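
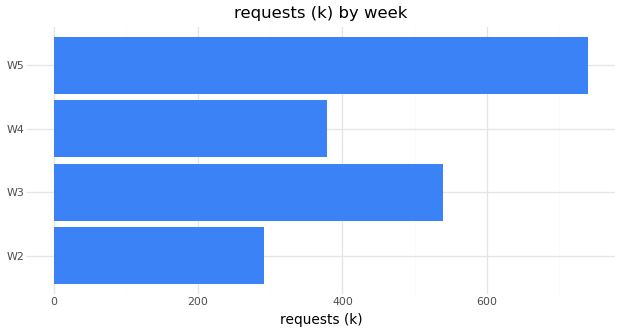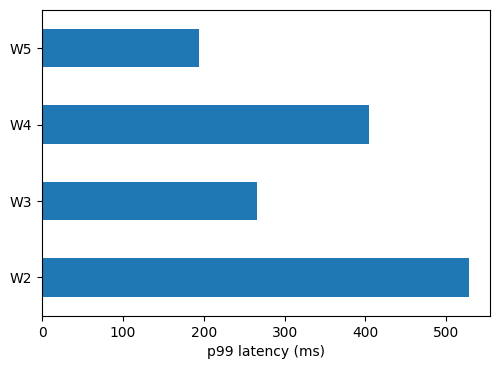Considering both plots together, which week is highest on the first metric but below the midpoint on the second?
Chart 2 median p99 latency (ms) ≈ 350; below-median weeks: W3, W5. Among those, W5 has the highest requests (k) (≈ 700).

W5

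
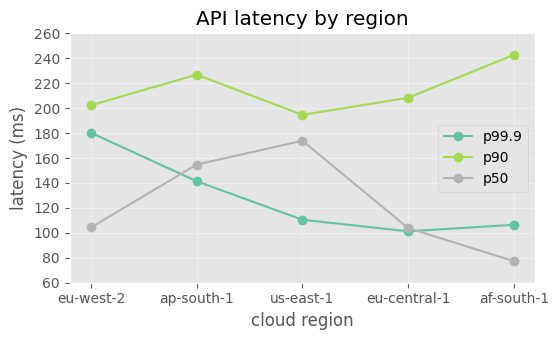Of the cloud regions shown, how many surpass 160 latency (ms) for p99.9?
1

Above 160: eu-west-2.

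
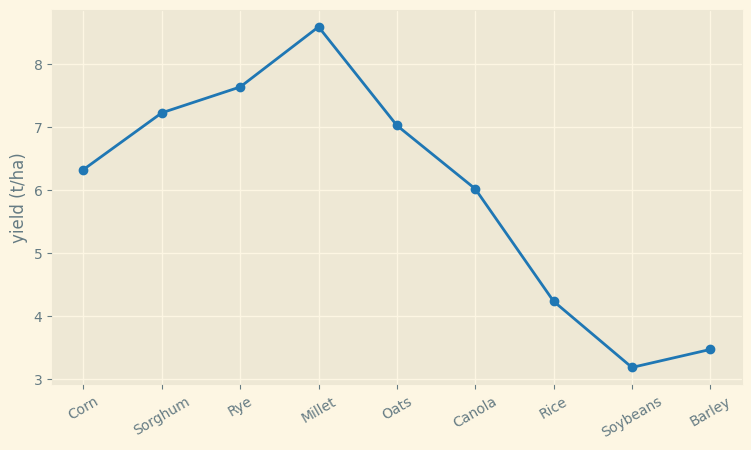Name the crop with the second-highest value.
Top 3: Millet ≈ 8.5, Rye ≈ 7.5, Sorghum ≈ 7.0.

Rye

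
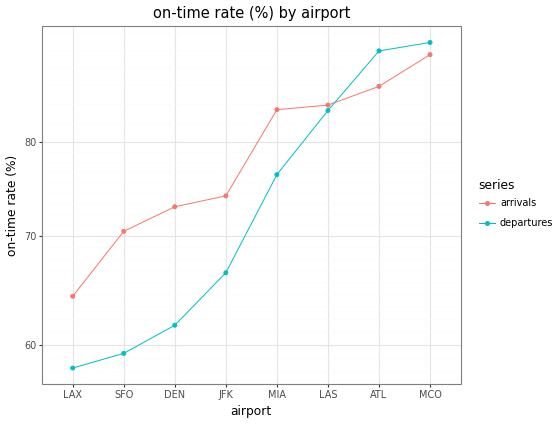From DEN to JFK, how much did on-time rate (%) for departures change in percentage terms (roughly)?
DEN ≈ 60, JFK ≈ 65; (65 − 60) / 60 ≈ +8.3%.

≈ +8.3%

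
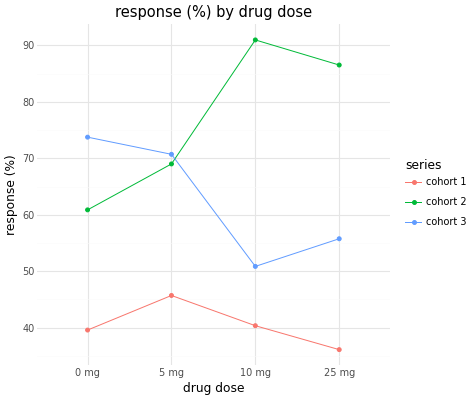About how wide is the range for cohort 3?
Max 0 mg ≈ 75, min 10 mg ≈ 50; range ≈ 25.

≈ 25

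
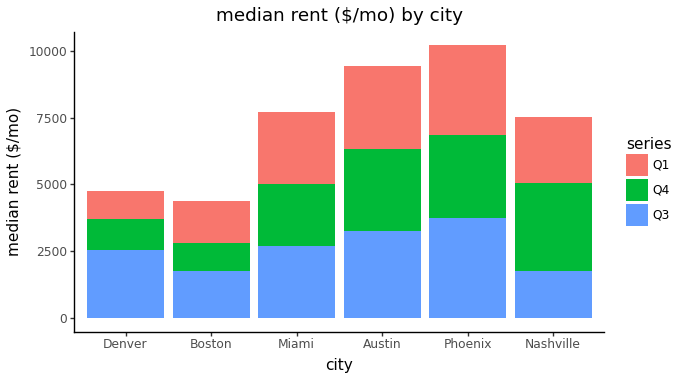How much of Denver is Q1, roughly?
Q1 top ≈ 5000, bottom ≈ 4000; segment ≈ 1000.

≈ 1000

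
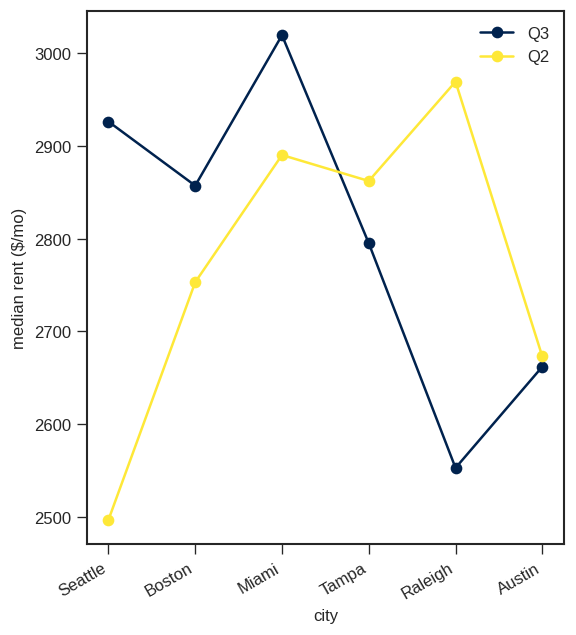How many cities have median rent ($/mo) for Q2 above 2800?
3

Above 2800: Miami, Tampa, Raleigh.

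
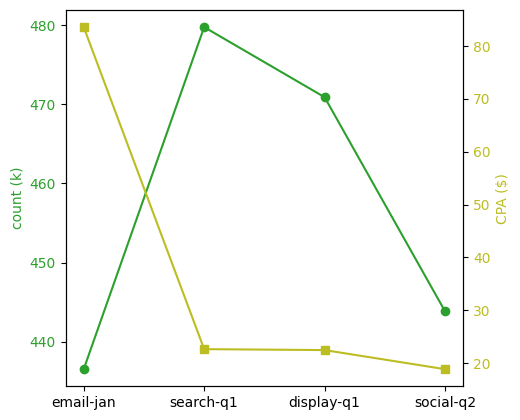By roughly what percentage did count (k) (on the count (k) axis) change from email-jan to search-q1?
email-jan ≈ 435, search-q1 ≈ 480; (480 − 435) / 435 ≈ +10.3%.

≈ +10.3%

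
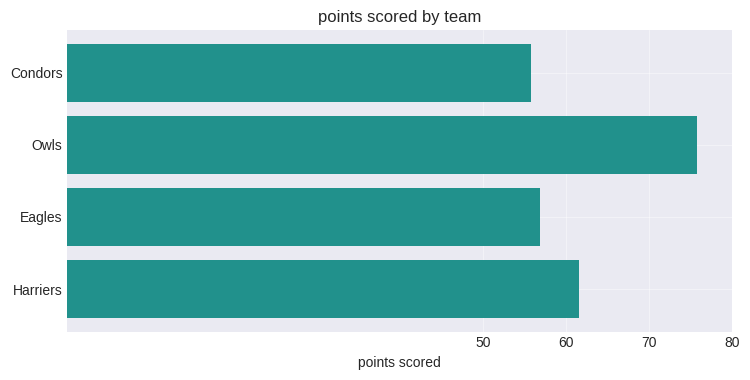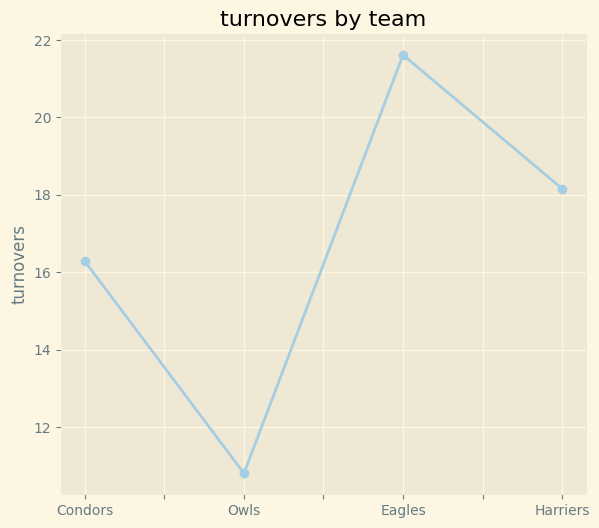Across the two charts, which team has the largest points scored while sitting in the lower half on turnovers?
Chart 2 median turnovers ≈ 18; below-median teams: Condors, Owls. Among those, Owls has the highest points scored (≈ 80).

Owls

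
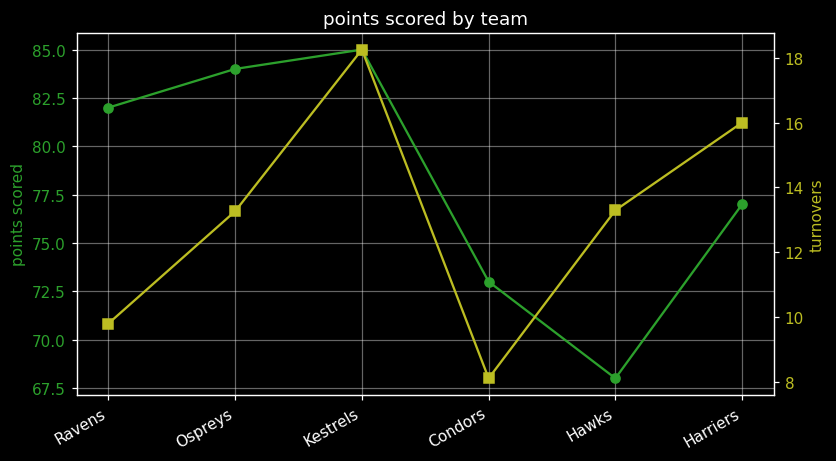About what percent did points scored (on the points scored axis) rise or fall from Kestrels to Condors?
≈ -14.3%

Kestrels ≈ 84, Condors ≈ 72; (72 − 84) / 84 ≈ -14.3%.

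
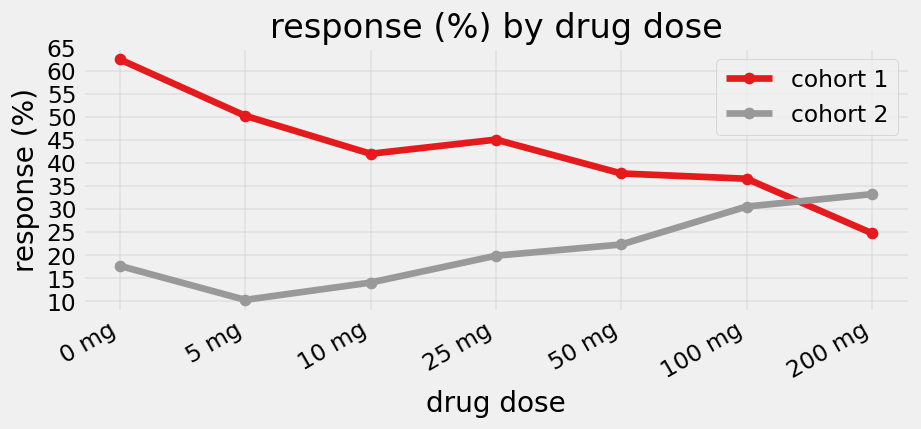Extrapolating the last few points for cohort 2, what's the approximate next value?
≈ 42.5

Last three: 20, 30, 35 → slope ≈ 7.5/step → next ≈ 42.5.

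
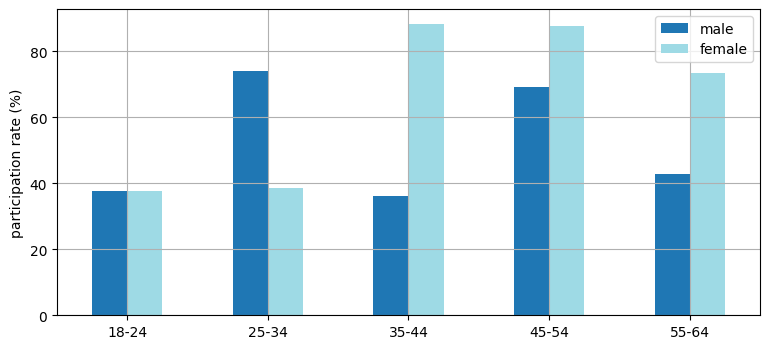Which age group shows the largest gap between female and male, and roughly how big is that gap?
35-44: female ≈ 90, male ≈ 40 → gap ≈ 50. Next-largest (25-34) is only ≈ 30.

35-44, ≈ 50 %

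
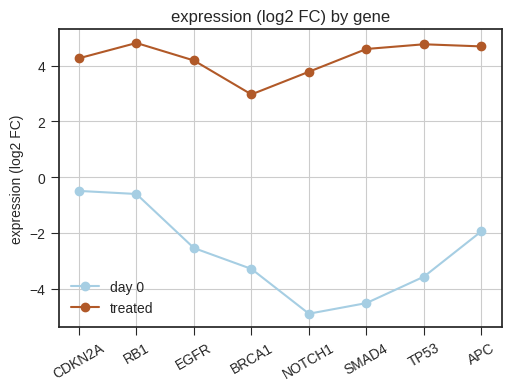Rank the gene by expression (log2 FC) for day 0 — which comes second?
RB1

Top 3 for day 0: CDKN2A ≈ 0, RB1 ≈ -1, APC ≈ -2.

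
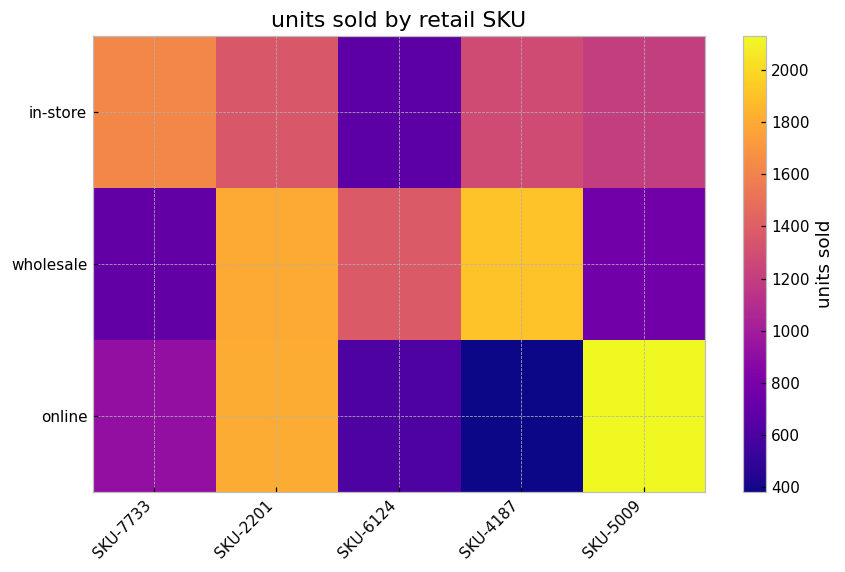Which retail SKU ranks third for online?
SKU-7733

Top 4 for online: SKU-5009 ≈ 2200, SKU-2201 ≈ 1800, SKU-7733 ≈ 1000, SKU-6124 ≈ 600.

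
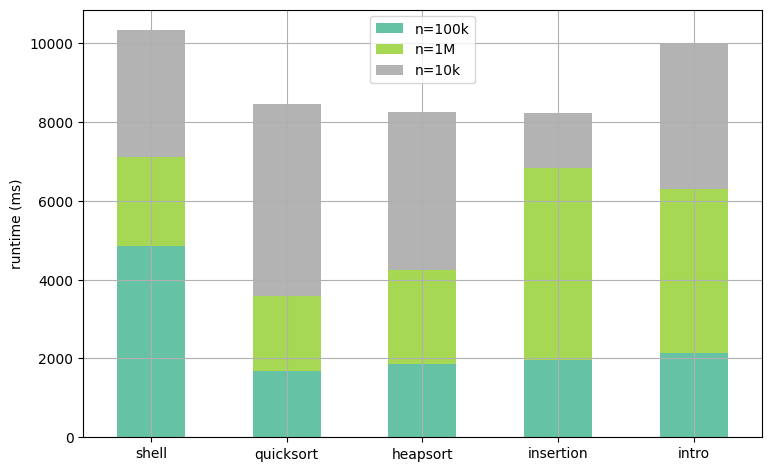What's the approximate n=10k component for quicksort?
≈ 4000

n=10k top ≈ 8000, bottom ≈ 4000; segment ≈ 4000.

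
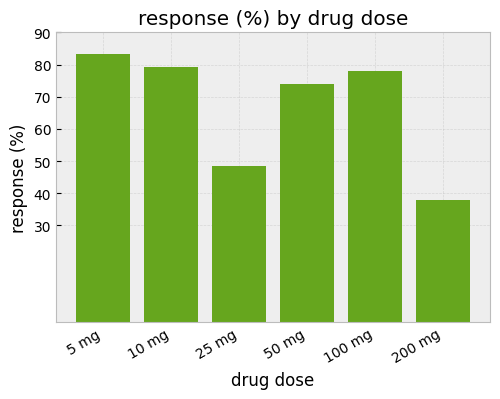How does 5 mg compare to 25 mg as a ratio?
≈ 1.6×

5 mg ≈ 80, 25 mg ≈ 50; 80/50 ≈ 1.6.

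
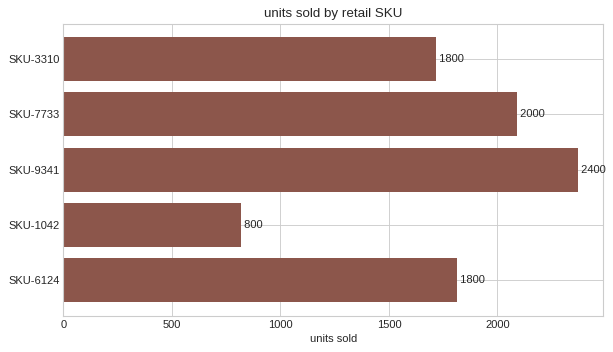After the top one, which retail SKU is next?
Top 3: SKU-9341 ≈ 2400, SKU-7733 ≈ 2000, SKU-6124 ≈ 1800.

SKU-7733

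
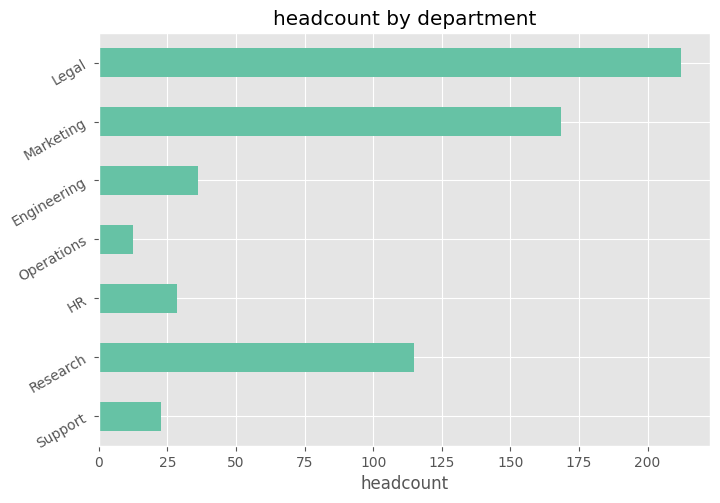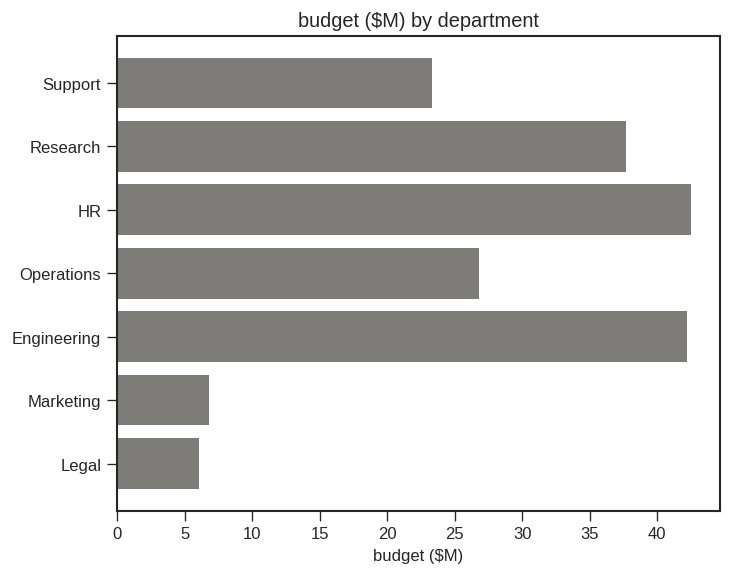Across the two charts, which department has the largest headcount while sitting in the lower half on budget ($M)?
Chart 2 median budget ($M) ≈ 25; below-median departments: Support, Marketing, Legal. Among those, Legal has the highest headcount (≈ 220).

Legal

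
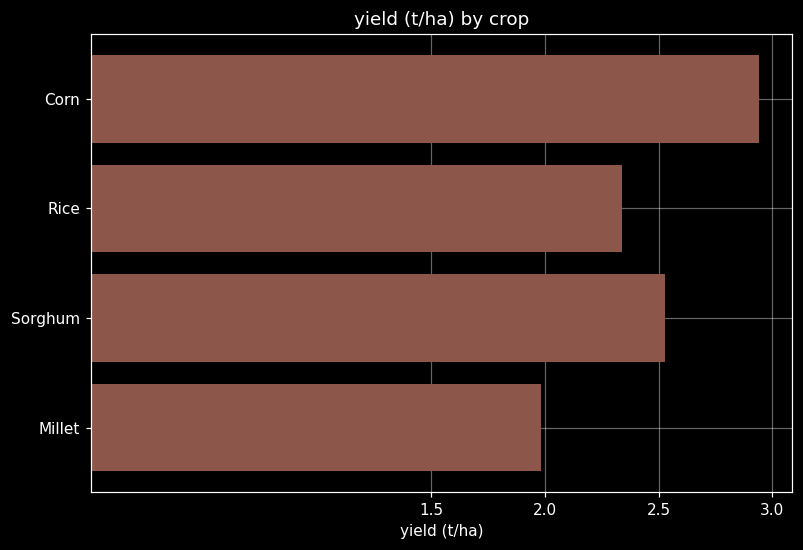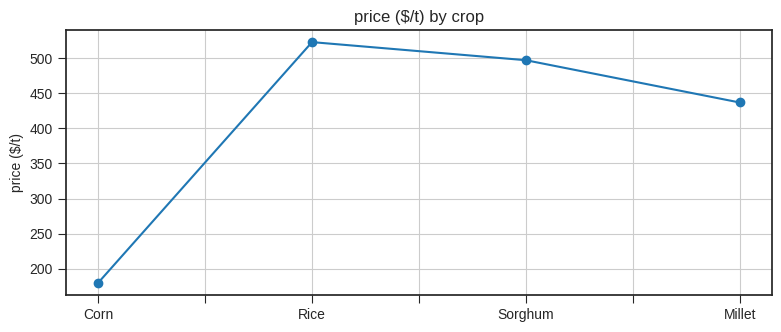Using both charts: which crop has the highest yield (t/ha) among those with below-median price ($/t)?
Corn

Chart 2 median price ($/t) ≈ 450; below-median crops: Corn, Millet. Among those, Corn has the highest yield (t/ha) (≈ 3).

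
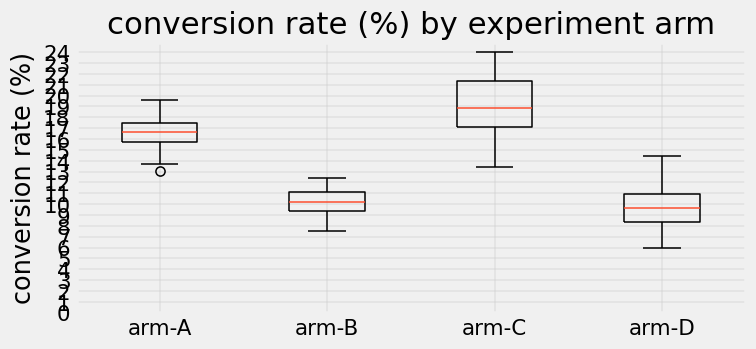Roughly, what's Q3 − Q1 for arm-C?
≈ 4

Q3 ≈ 21, Q1 ≈ 17; IQR ≈ 4.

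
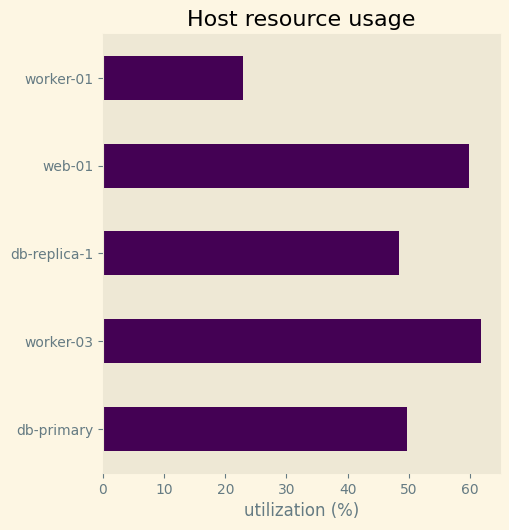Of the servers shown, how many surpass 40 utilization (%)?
4

Above 40: db-primary, worker-03, db-replica-1, web-01.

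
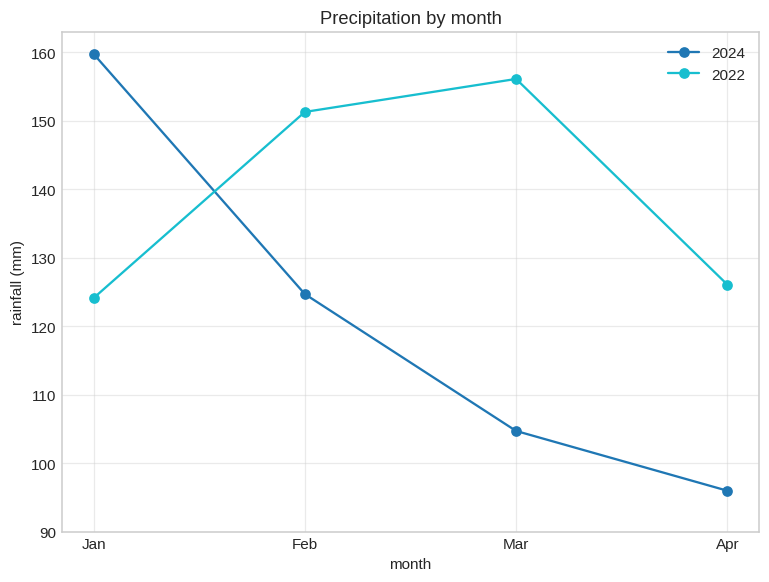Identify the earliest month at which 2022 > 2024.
Feb

Jan: 2022 ≈ 120 vs 2024 ≈ 160 (not yet); Feb: 2022 ≈ 150 vs 2024 ≈ 120 (first crossover).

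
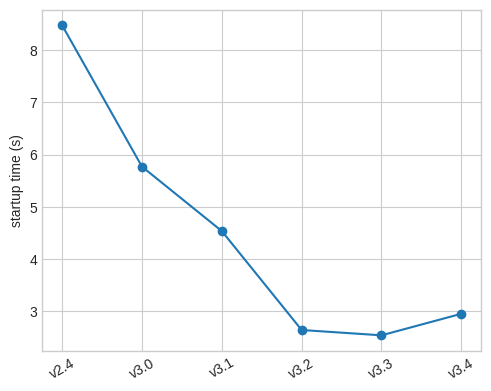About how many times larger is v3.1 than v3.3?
v3.1 ≈ 4.5, v3.3 ≈ 2.5; 4.5/2.5 ≈ 1.8.

≈ 1.8×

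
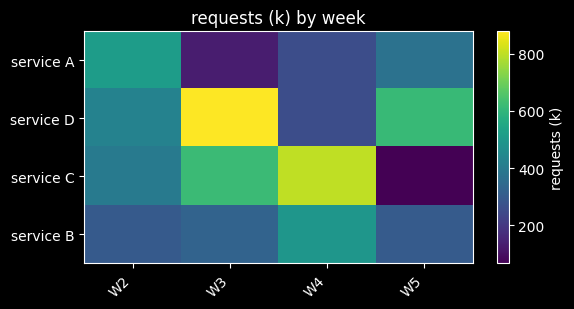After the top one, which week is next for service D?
Top 3 for service D: W3 ≈ 900, W5 ≈ 600, W2 ≈ 400.

W5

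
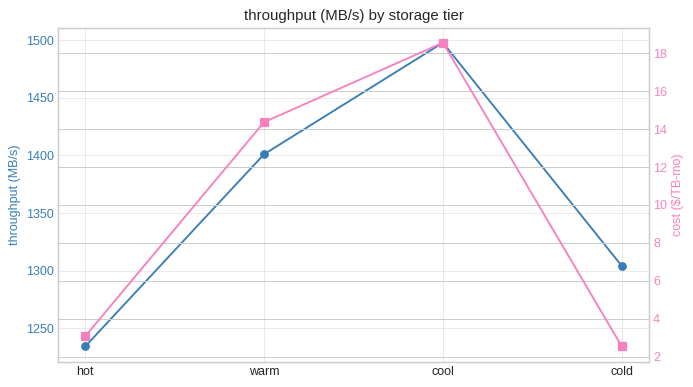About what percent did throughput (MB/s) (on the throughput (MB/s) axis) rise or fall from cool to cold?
≈ -13.3%

cool ≈ 1500, cold ≈ 1300; (1300 − 1500) / 1500 ≈ -13.3%.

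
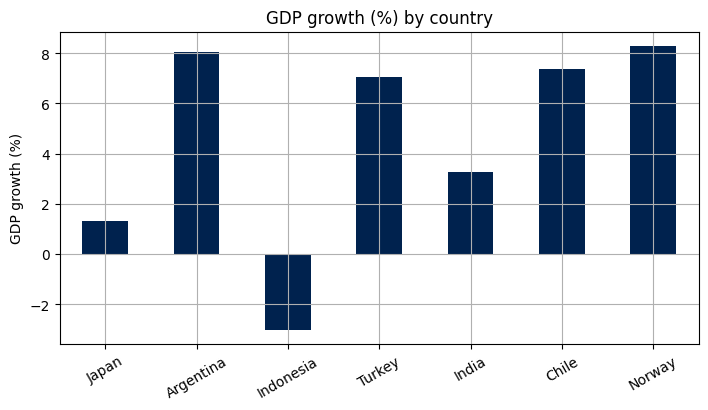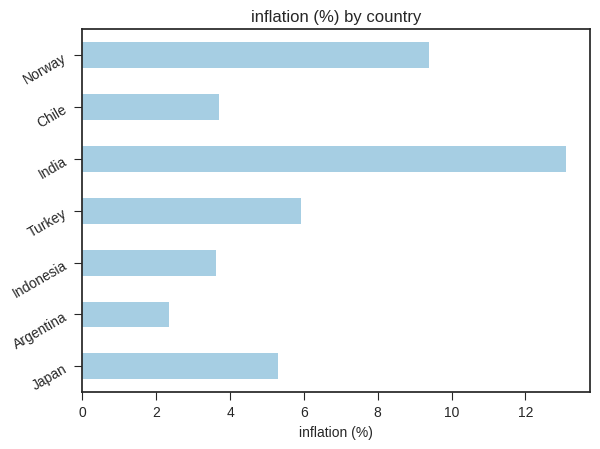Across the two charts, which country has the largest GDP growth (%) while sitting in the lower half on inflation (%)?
Argentina

Chart 2 median inflation (%) ≈ 6; below-median countries: Argentina, Indonesia, Chile. Among those, Argentina has the highest GDP growth (%) (≈ 8).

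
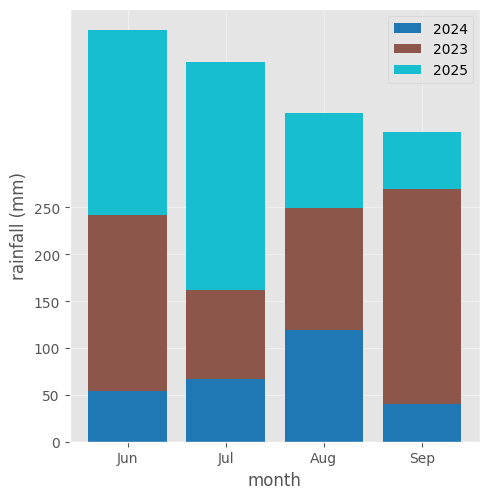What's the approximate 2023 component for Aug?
≈ 150

2023 top ≈ 250, bottom ≈ 100; segment ≈ 150.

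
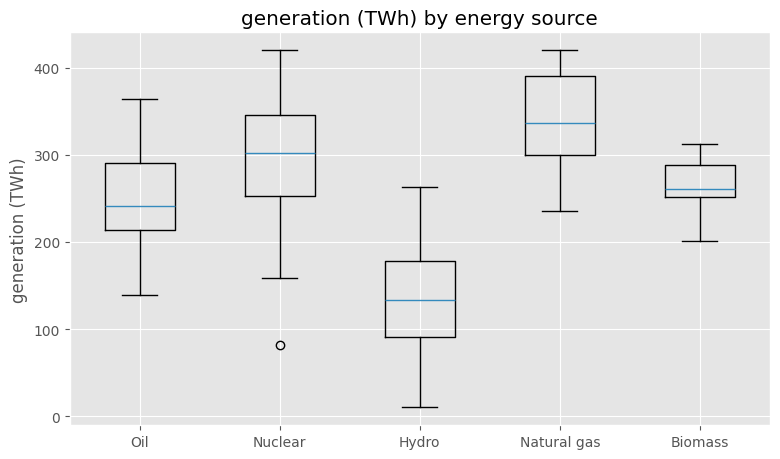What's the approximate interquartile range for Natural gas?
Q3 ≈ 400, Q1 ≈ 300; IQR ≈ 100.

≈ 100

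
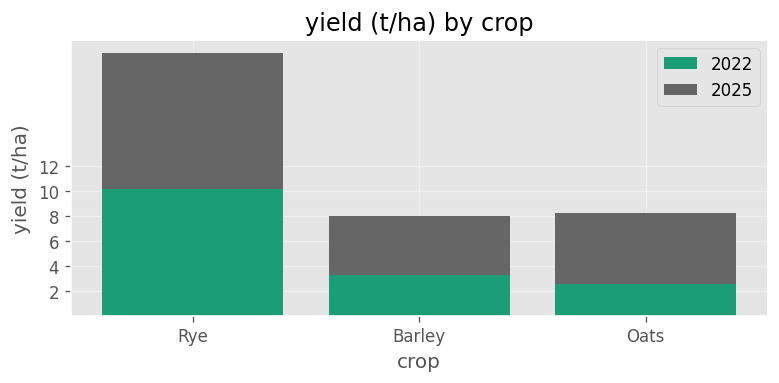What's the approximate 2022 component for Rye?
≈ 10

2022 top ≈ 10, bottom ≈ 0; segment ≈ 10.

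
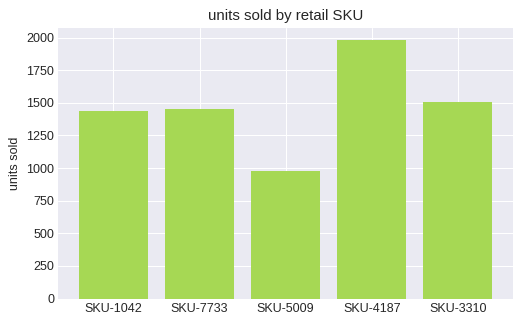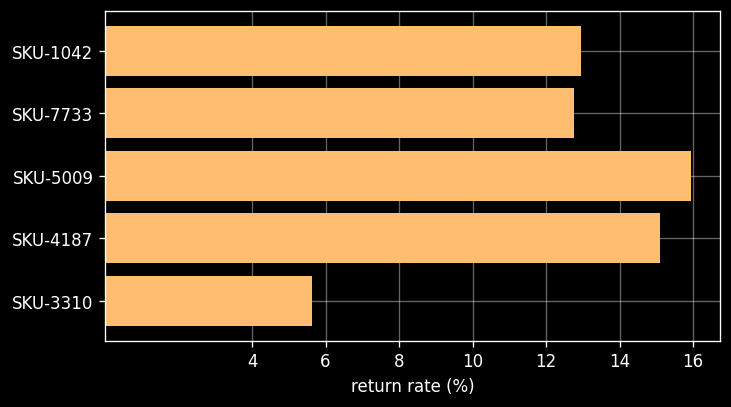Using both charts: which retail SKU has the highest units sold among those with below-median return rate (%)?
SKU-3310

Chart 2 median return rate (%) ≈ 12; below-median retail SKUs: SKU-7733, SKU-3310. Among those, SKU-3310 has the highest units sold (≈ 1600).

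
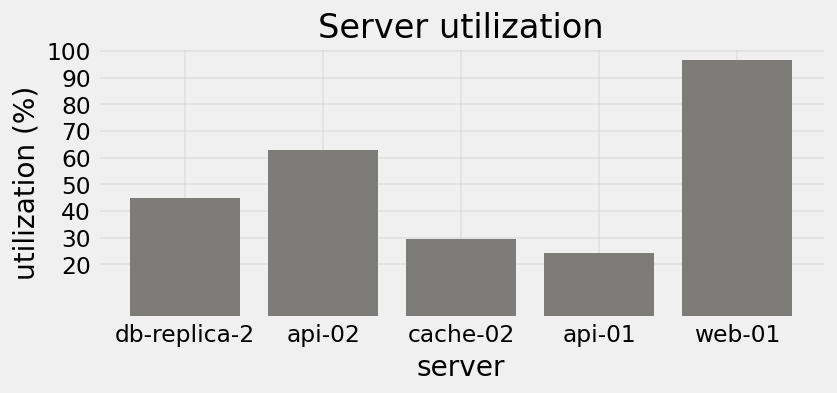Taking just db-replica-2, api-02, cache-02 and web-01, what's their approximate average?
≈ 58

(40 + 60 + 30 + 100) / 4 ≈ 58.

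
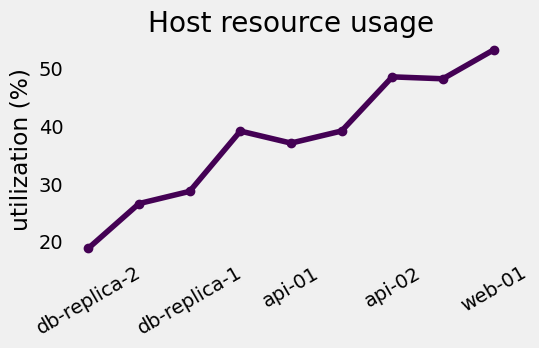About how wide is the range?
≈ 35

Max web-01 ≈ 55, min db-replica-2 ≈ 20; range ≈ 35.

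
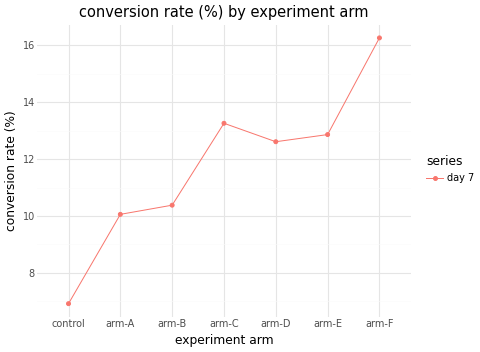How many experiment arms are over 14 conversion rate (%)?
1

Above 14: arm-F.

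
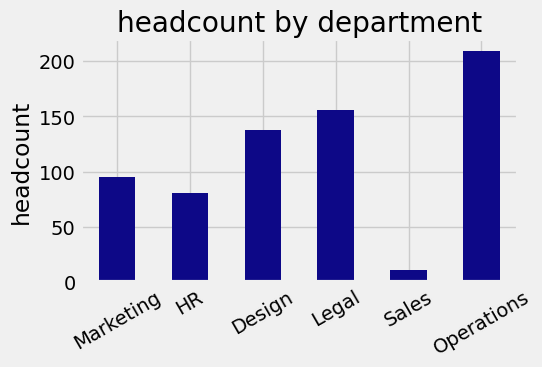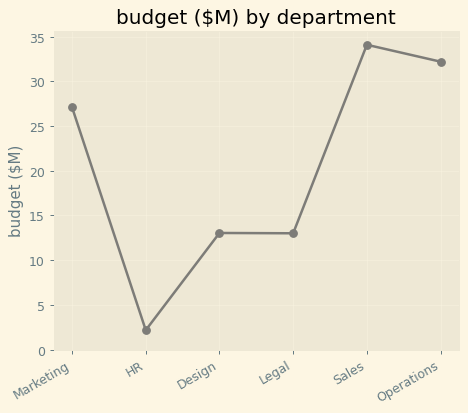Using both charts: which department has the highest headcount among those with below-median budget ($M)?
Legal

Chart 2 median budget ($M) ≈ 20; below-median departments: HR, Design, Legal. Among those, Legal has the highest headcount (≈ 160).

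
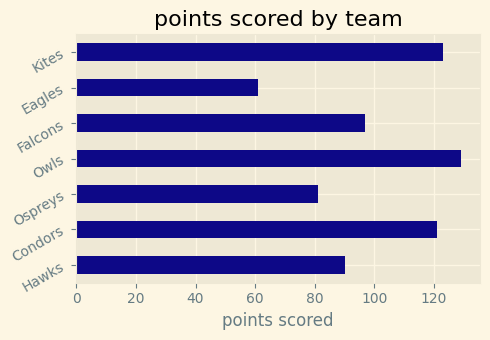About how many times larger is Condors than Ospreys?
Condors ≈ 120, Ospreys ≈ 80; 120/80 ≈ 1.5.

≈ 1.5×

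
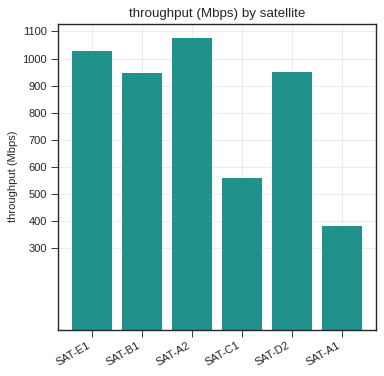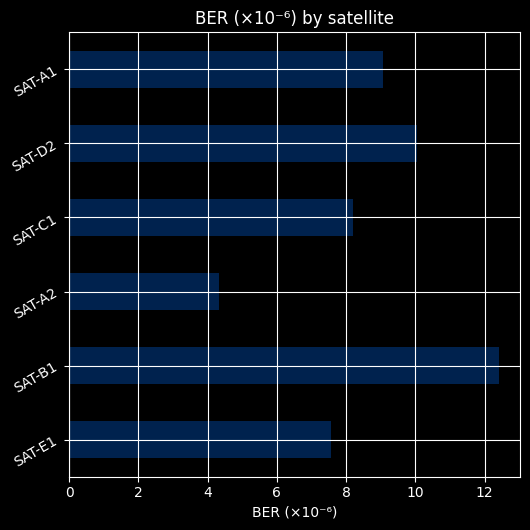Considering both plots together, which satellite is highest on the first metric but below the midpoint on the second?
Chart 2 median BER (×10⁻⁶) ≈ 8; below-median satellites: SAT-E1, SAT-A2, SAT-C1. Among those, SAT-A2 has the highest throughput (Mbps) (≈ 1100).

SAT-A2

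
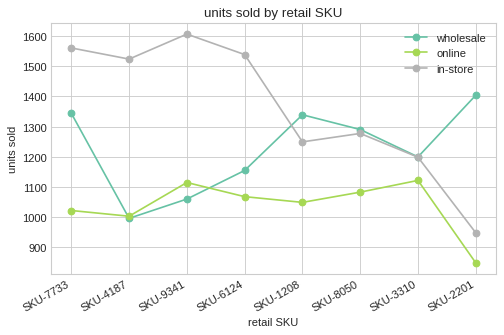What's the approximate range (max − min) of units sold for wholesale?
Max SKU-2201 ≈ 1400, min SKU-4187 ≈ 1000; range ≈ 400.

≈ 400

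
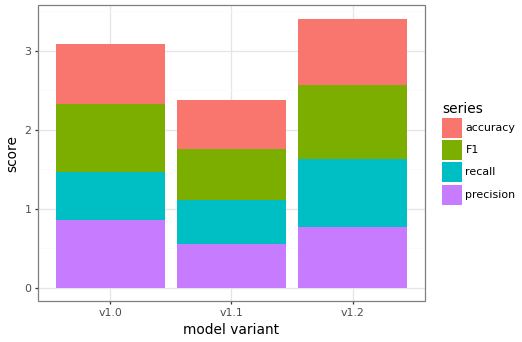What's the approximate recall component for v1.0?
≈ 0.5

recall top ≈ 1.5, bottom ≈ 1.0; segment ≈ 0.5.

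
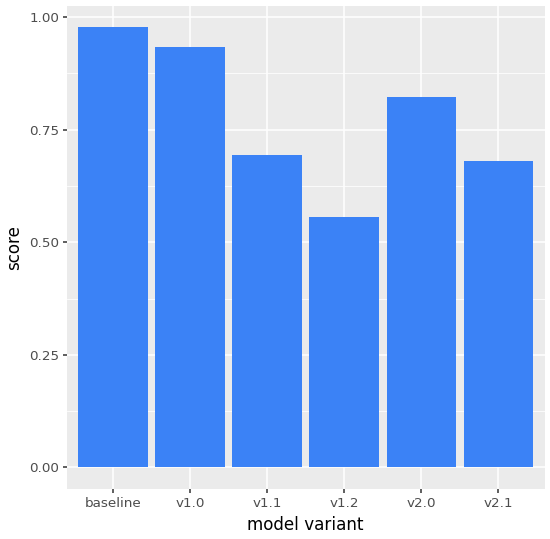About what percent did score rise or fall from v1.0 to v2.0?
≈ -11.1%

v1.0 ≈ 0.9, v2.0 ≈ 0.8; (0.8 − 0.9) / 0.9 ≈ -11.1%.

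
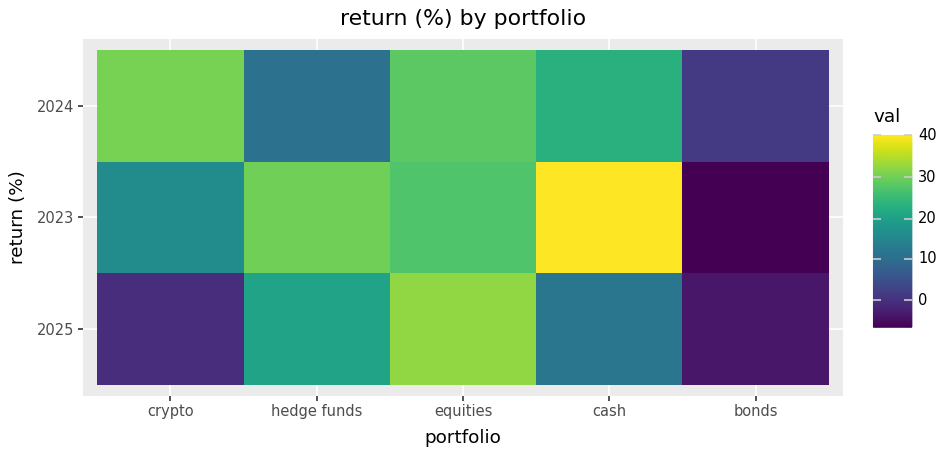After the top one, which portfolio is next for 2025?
Top 3 for 2025: equities ≈ 30, hedge funds ≈ 20, cash ≈ 10.

hedge funds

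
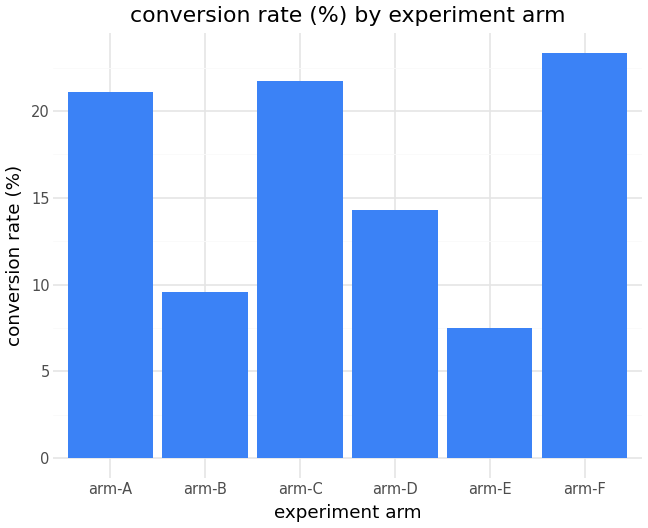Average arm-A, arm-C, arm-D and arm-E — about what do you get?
(22 + 22 + 14 + 8) / 4 ≈ 16.

≈ 16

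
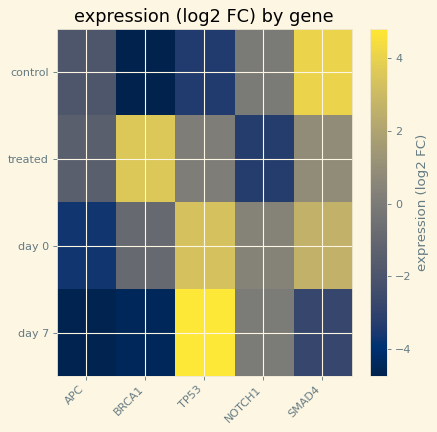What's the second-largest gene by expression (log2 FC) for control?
Top 3 for control: SMAD4 ≈ 4, NOTCH1 ≈ 0, APC ≈ -2.

NOTCH1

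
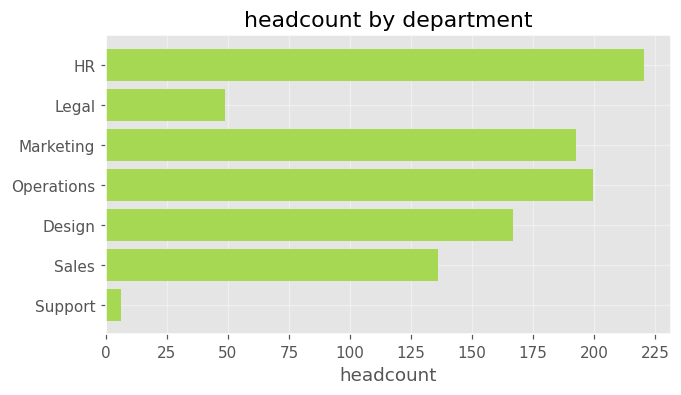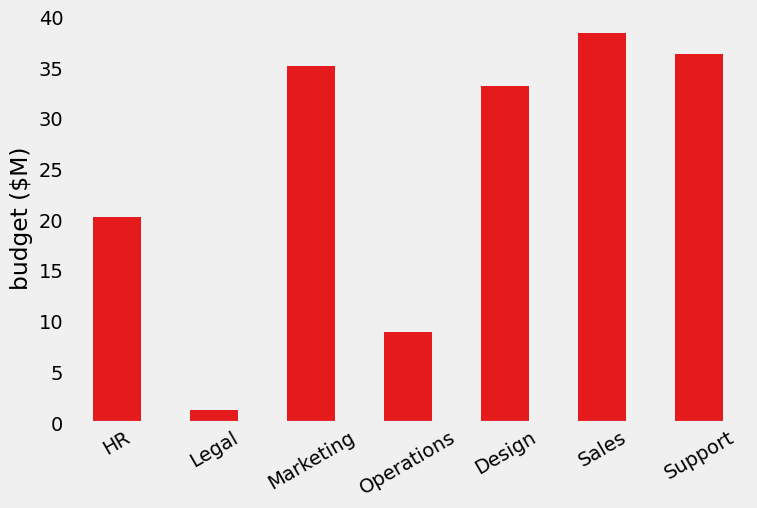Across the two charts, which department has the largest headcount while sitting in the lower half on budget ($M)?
HR

Chart 2 median budget ($M) ≈ 35; below-median departments: HR, Legal, Operations. Among those, HR has the highest headcount (≈ 225).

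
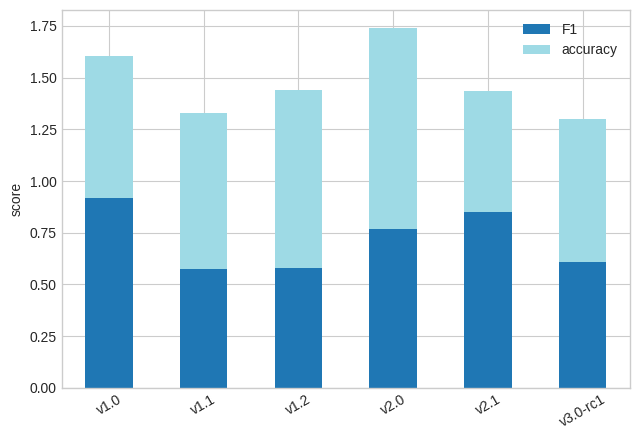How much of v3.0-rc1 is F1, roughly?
≈ 0.6

F1 top ≈ 0.6, bottom ≈ 0.0; segment ≈ 0.6.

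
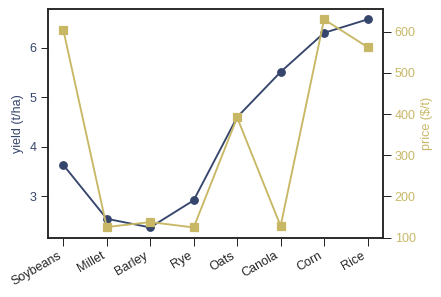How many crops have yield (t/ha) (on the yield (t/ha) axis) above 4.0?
Above 4.0: Oats, Canola, Corn, Rice.

4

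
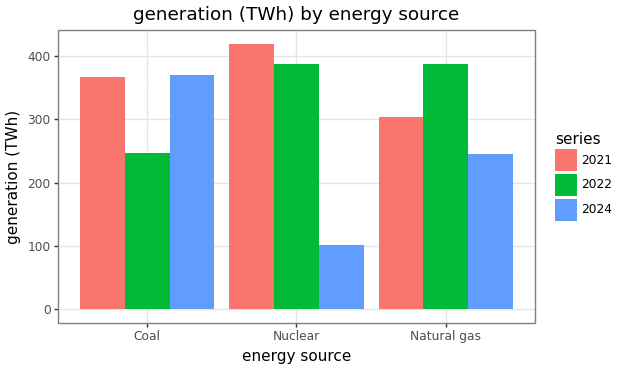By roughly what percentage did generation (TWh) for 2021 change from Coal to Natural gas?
≈ -14.3%

Coal ≈ 350, Natural gas ≈ 300; (300 − 350) / 350 ≈ -14.3%.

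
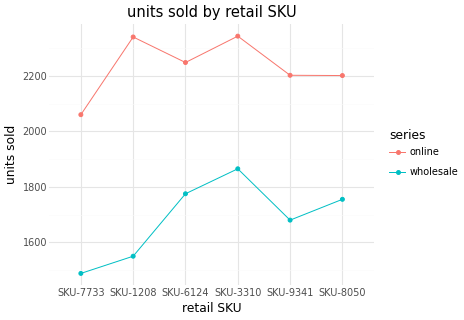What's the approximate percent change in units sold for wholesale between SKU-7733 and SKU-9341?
≈ +13.3%

SKU-7733 ≈ 1500, SKU-9341 ≈ 1700; (1700 − 1500) / 1500 ≈ +13.3%.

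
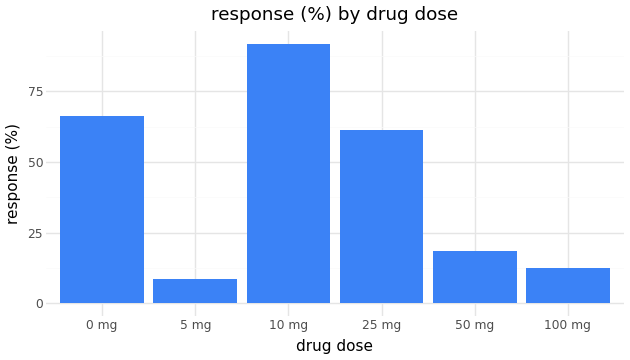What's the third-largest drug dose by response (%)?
25 mg

Top 4: 10 mg ≈ 90, 0 mg ≈ 70, 25 mg ≈ 60, 50 mg ≈ 20.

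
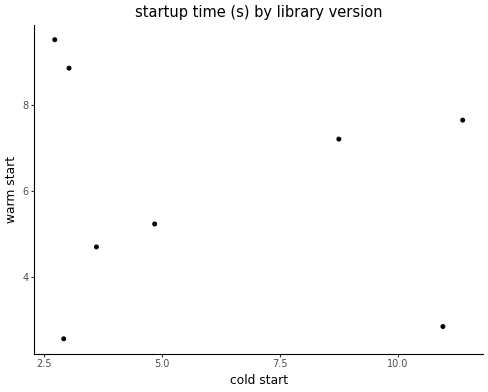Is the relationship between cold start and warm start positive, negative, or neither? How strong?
Points are roughly uncorrelated; weak (|r| ≈ 0.1).

no clear correlation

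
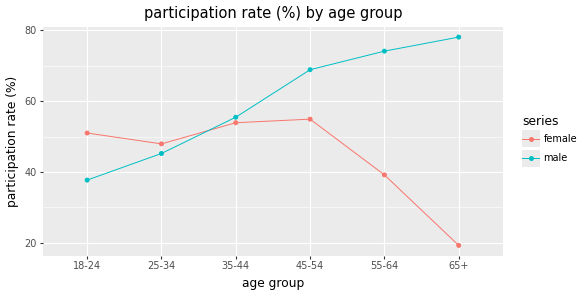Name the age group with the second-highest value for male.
55-64

Top 3 for male: 65+ ≈ 80, 55-64 ≈ 75, 45-54 ≈ 70.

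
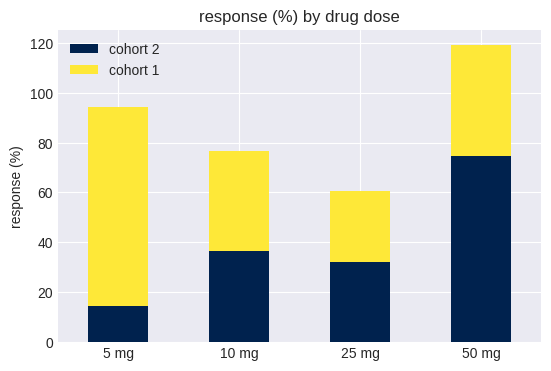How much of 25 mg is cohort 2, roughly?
≈ 30

cohort 2 top ≈ 30, bottom ≈ 0; segment ≈ 30.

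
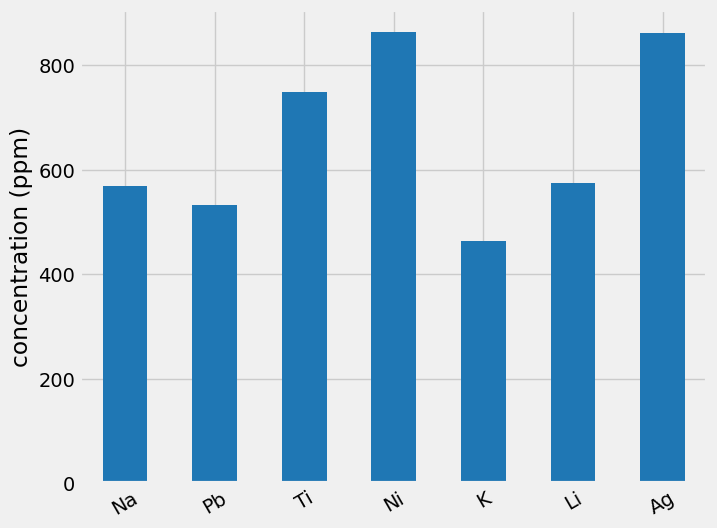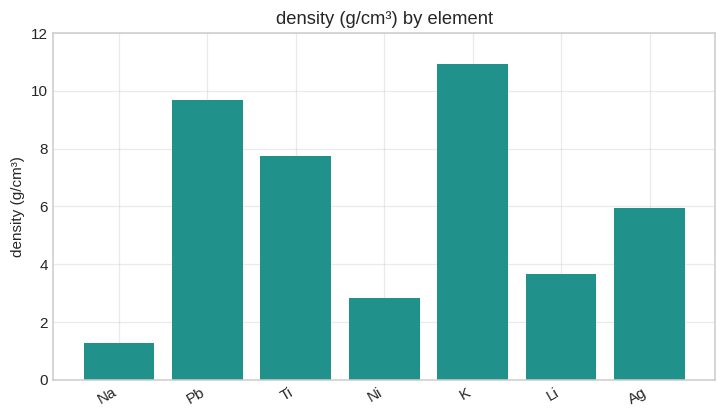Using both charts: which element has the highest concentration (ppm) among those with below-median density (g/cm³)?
Chart 2 median density (g/cm³) ≈ 6; below-median elements: Na, Ni, Li. Among those, Ni has the highest concentration (ppm) (≈ 900).

Ni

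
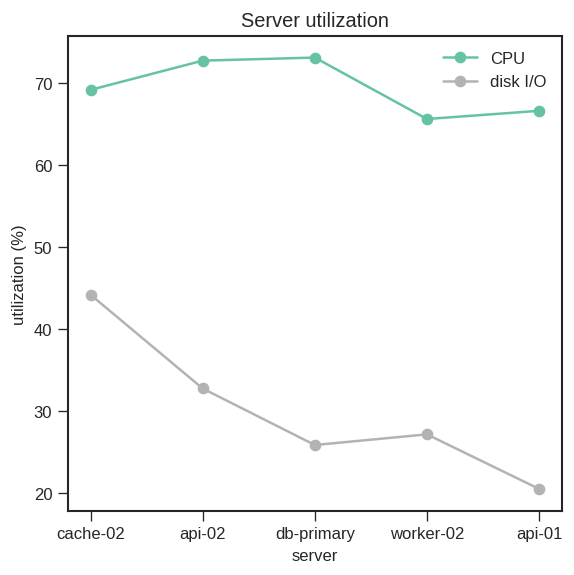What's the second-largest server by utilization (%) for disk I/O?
Top 3 for disk I/O: cache-02 ≈ 45, api-02 ≈ 35, worker-02 ≈ 25.

api-02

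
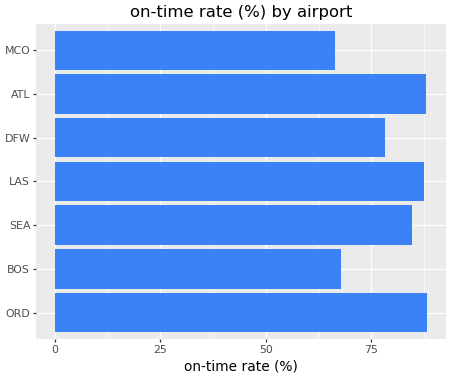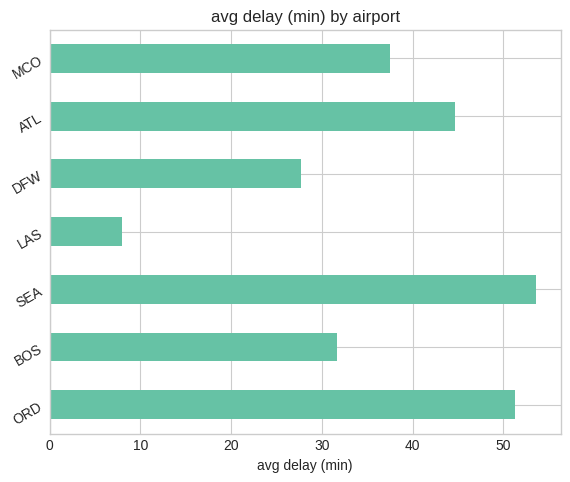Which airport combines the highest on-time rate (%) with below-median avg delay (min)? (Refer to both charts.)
LAS

Chart 2 median avg delay (min) ≈ 40; below-median airports: BOS, LAS, DFW. Among those, LAS has the highest on-time rate (%) (≈ 90).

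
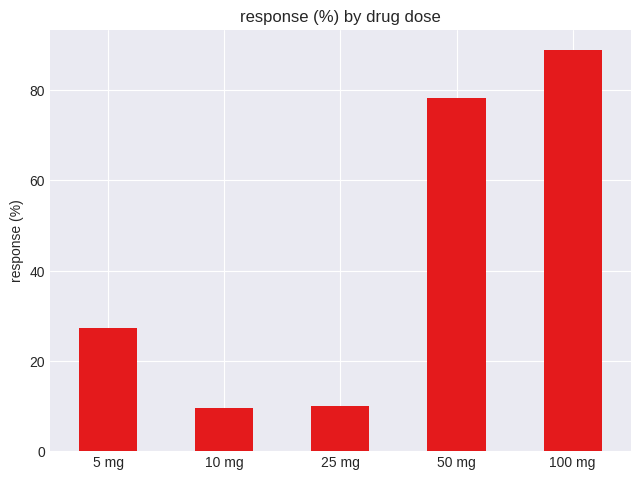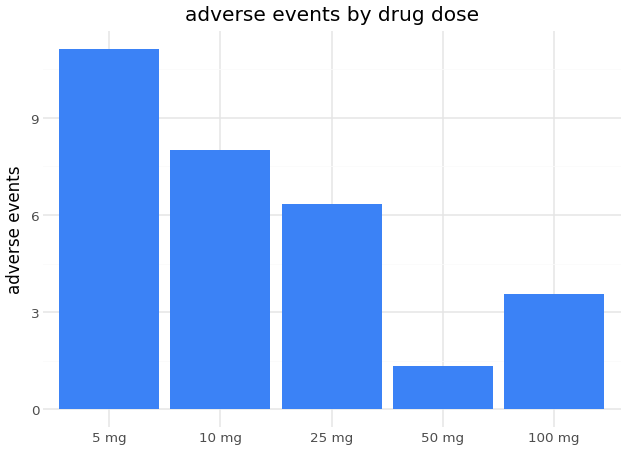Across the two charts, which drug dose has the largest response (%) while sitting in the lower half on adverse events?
Chart 2 median adverse events ≈ 6; below-median drug doses: 50 mg, 100 mg. Among those, 100 mg has the highest response (%) (≈ 90).

100 mg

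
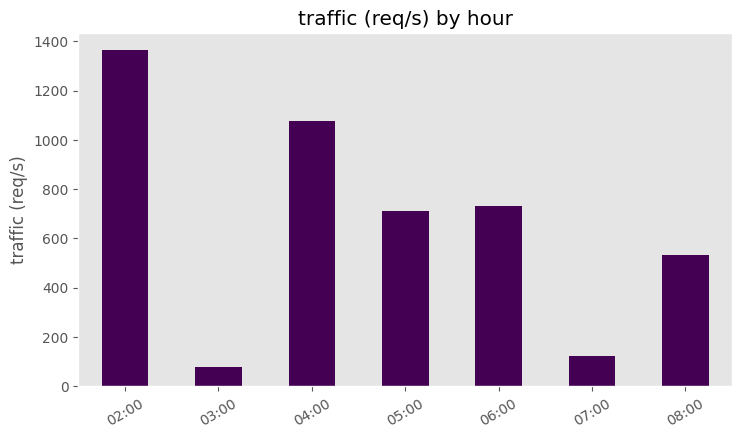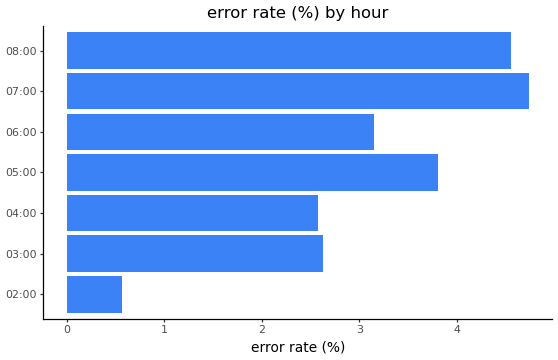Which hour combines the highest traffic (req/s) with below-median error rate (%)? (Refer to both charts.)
02:00

Chart 2 median error rate (%) ≈ 3; below-median hours: 02:00, 03:00, 04:00. Among those, 02:00 has the highest traffic (req/s) (≈ 1400).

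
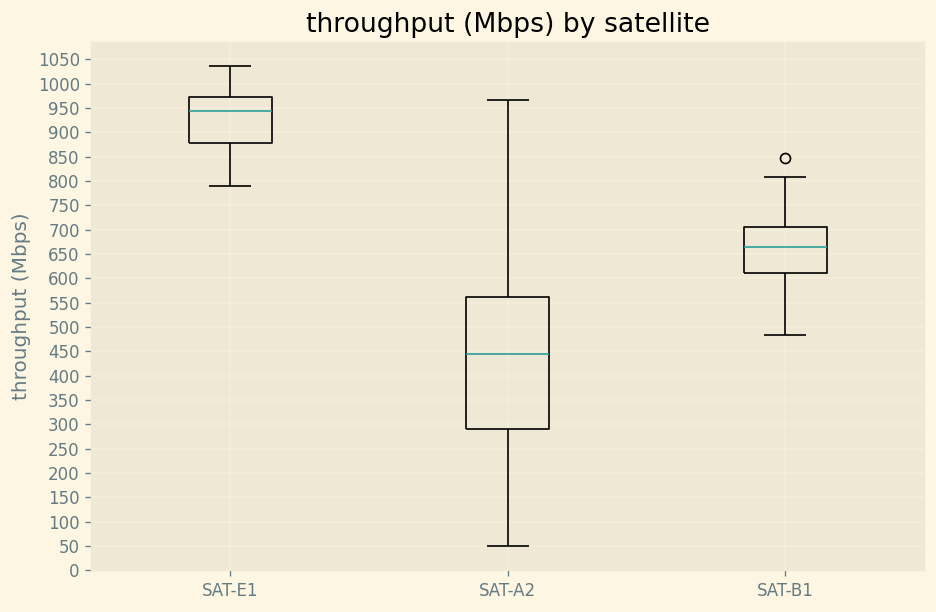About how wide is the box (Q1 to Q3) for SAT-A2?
≈ 250

Q3 ≈ 550, Q1 ≈ 300; IQR ≈ 250.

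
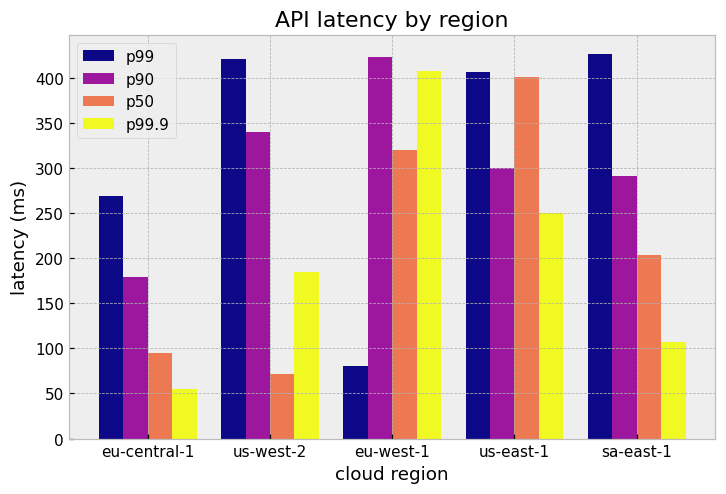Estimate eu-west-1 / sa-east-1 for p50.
≈ 1.5×

eu-west-1 ≈ 300, sa-east-1 ≈ 200; 300/200 ≈ 1.5.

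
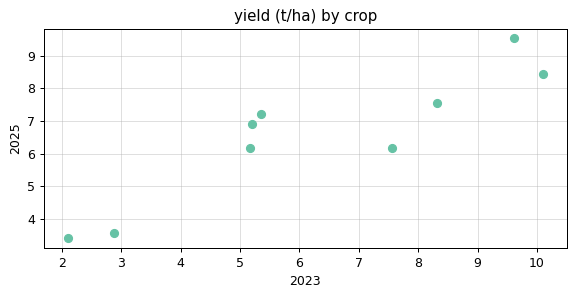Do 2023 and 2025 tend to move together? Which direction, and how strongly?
positive, strong

Points are positively correlated; strong (|r| ≈ 0.9).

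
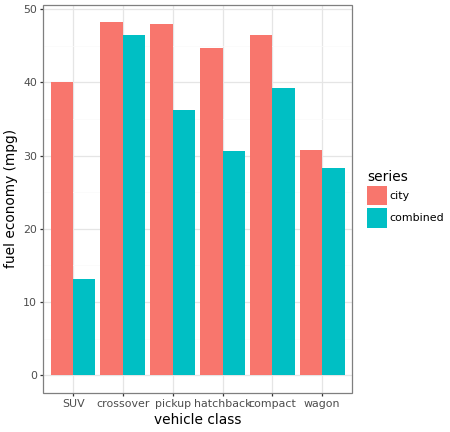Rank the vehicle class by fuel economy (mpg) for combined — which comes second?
Top 3 for combined: crossover ≈ 45, compact ≈ 40, pickup ≈ 35.

compact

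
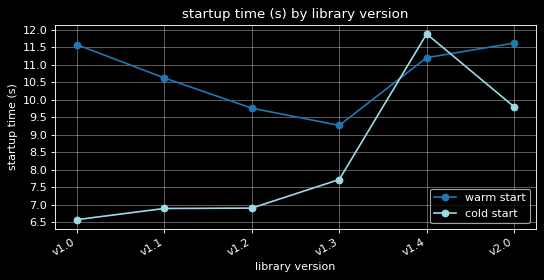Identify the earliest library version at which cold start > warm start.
v1.4

v1.3: cold start ≈ 7.5 vs warm start ≈ 9.5 (not yet); v1.4: cold start ≈ 12.0 vs warm start ≈ 11.0 (first crossover).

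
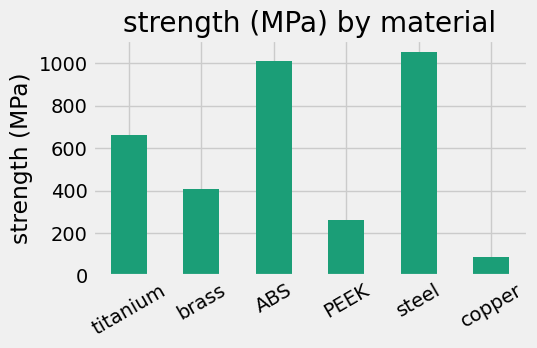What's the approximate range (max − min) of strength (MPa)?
Max steel ≈ 1100, min copper ≈ 100; range ≈ 1000.

≈ 1000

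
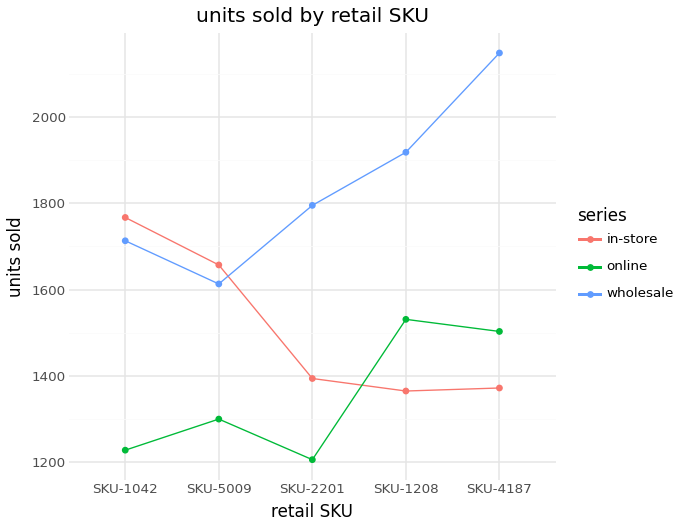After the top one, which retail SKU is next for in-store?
SKU-5009

Top 3 for in-store: SKU-1042 ≈ 1800, SKU-5009 ≈ 1700, SKU-2201 ≈ 1400.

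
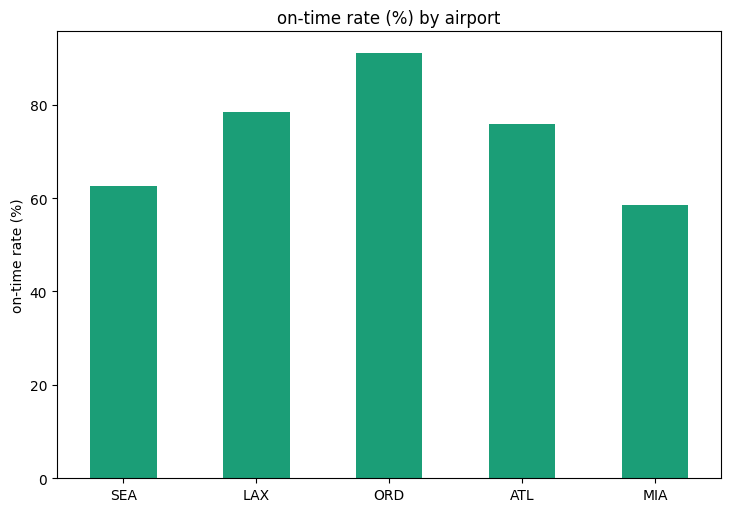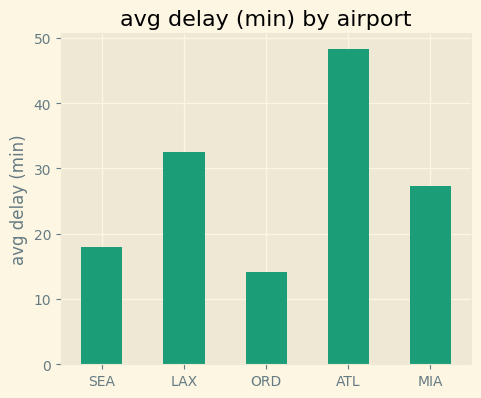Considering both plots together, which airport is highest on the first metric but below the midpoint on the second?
ORD

Chart 2 median avg delay (min) ≈ 25; below-median airports: SEA, ORD. Among those, ORD has the highest on-time rate (%) (≈ 90).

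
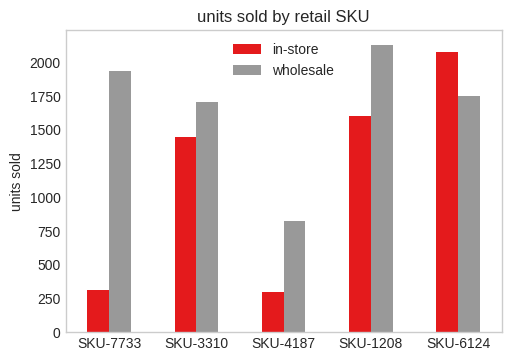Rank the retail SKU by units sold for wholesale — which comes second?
Top 3 for wholesale: SKU-1208 ≈ 2200, SKU-7733 ≈ 2000, SKU-6124 ≈ 1800.

SKU-7733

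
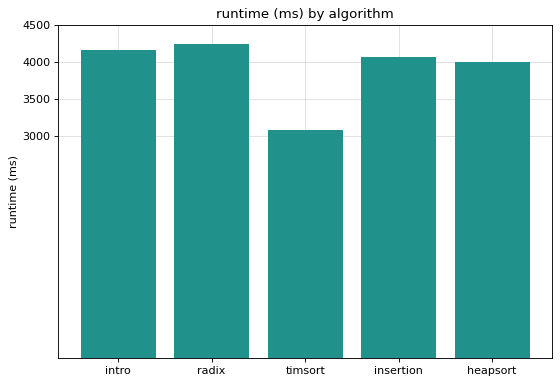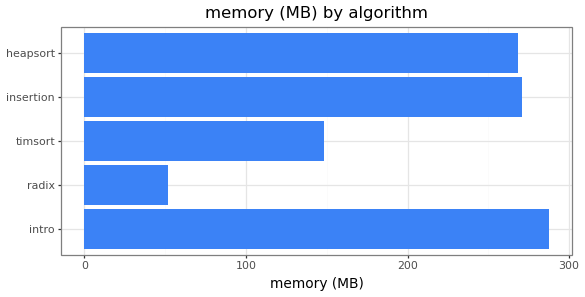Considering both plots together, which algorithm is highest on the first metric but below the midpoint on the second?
Chart 2 median memory (MB) ≈ 250; below-median algorithms: radix, timsort. Among those, radix has the highest runtime (ms) (≈ 4000).

radix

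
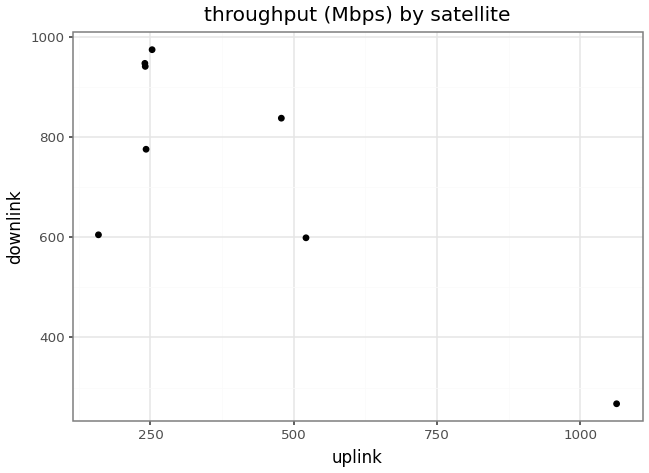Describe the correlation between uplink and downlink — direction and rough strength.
Points are negatively correlated; strong (|r| ≈ 0.8).

negative, strong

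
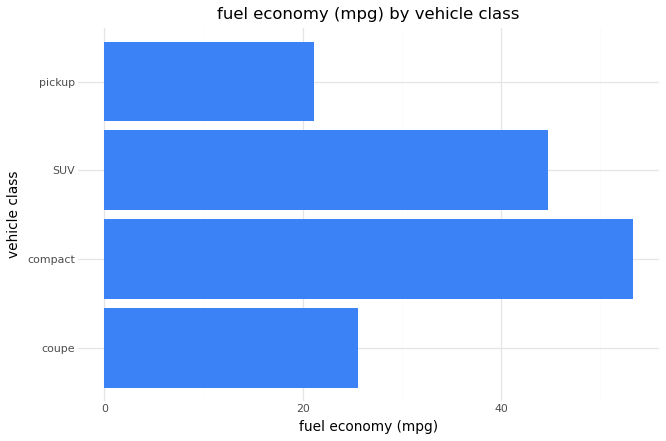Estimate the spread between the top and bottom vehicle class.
≈ 35

Max compact ≈ 55, min pickup ≈ 20; range ≈ 35.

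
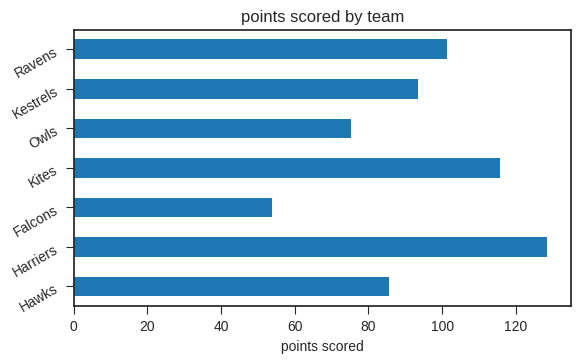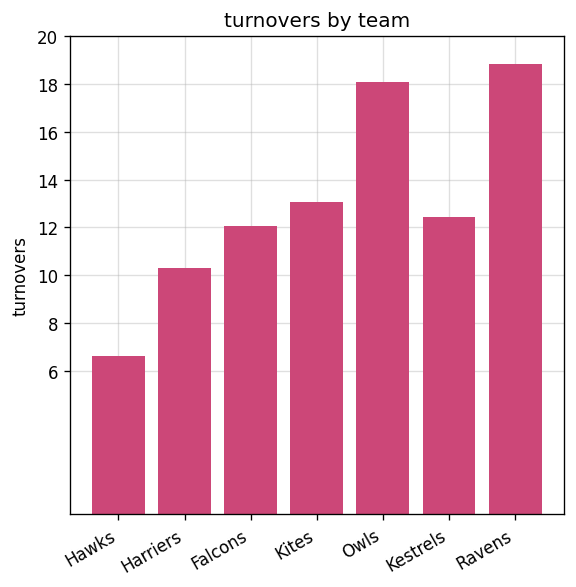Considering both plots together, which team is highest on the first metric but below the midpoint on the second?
Harriers

Chart 2 median turnovers ≈ 12; below-median teams: Hawks, Harriers, Falcons. Among those, Harriers has the highest points scored (≈ 120).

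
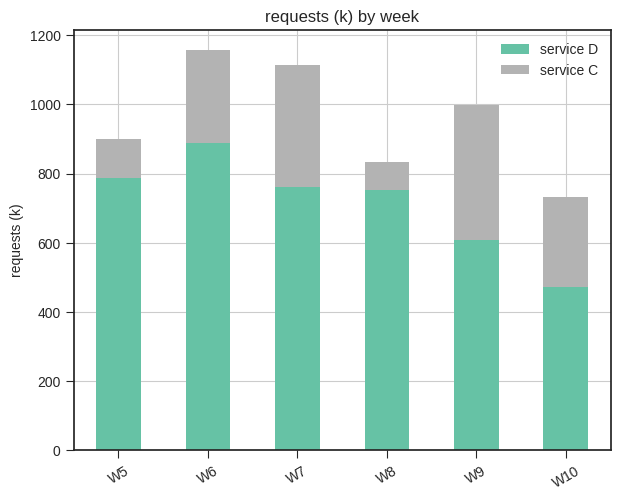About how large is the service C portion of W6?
service C top ≈ 1200, bottom ≈ 900; segment ≈ 300.

≈ 300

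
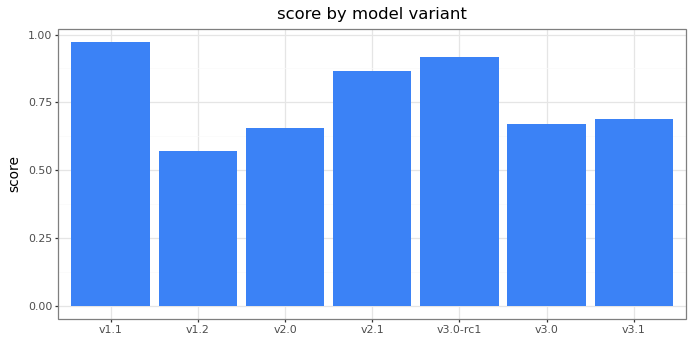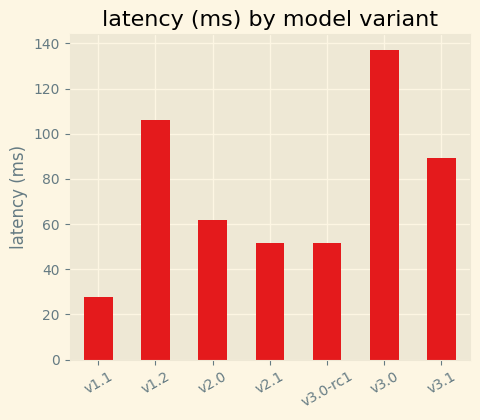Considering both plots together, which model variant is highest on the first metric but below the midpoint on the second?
v1.1

Chart 2 median latency (ms) ≈ 60; below-median model variants: v1.1, v2.1, v3.0-rc1. Among those, v1.1 has the highest score (≈ 1).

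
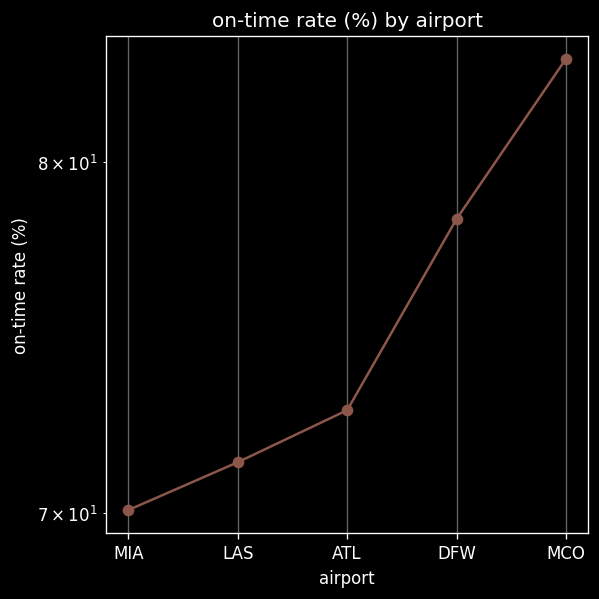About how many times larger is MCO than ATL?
MCO ≈ 84, ATL ≈ 72; 84/72 ≈ 1.17.

≈ 1.17×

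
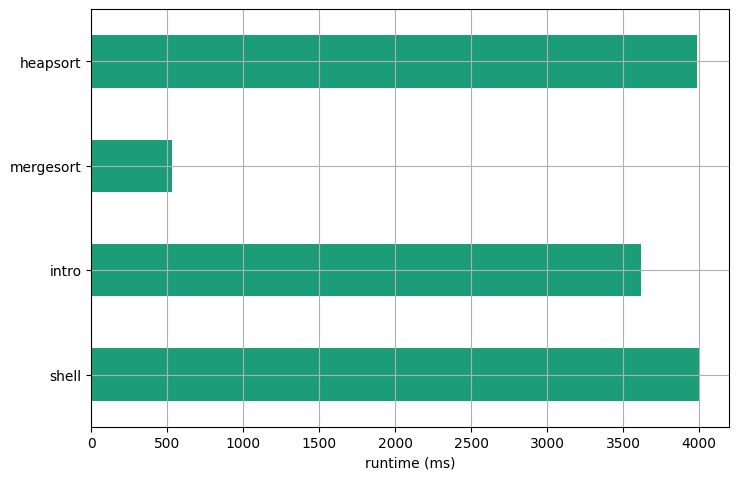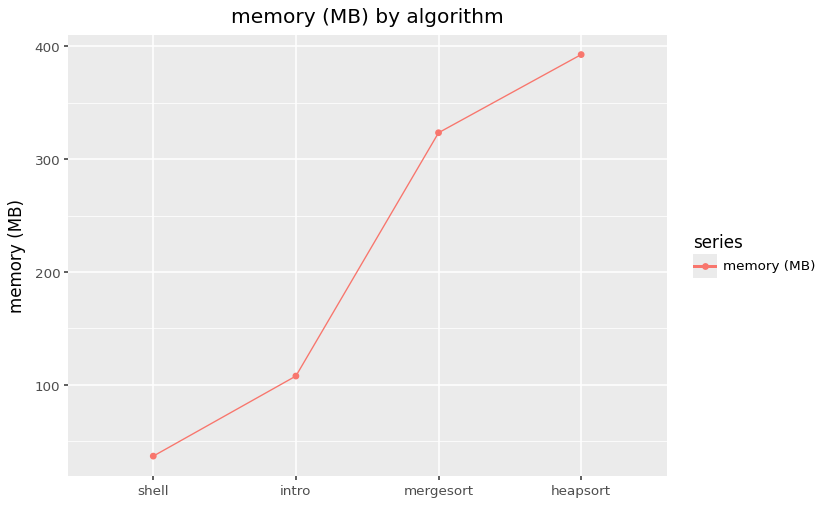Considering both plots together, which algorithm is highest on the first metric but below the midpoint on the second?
Chart 2 median memory (MB) ≈ 200; below-median algorithms: shell, intro. Among those, shell has the highest runtime (ms) (≈ 4000).

shell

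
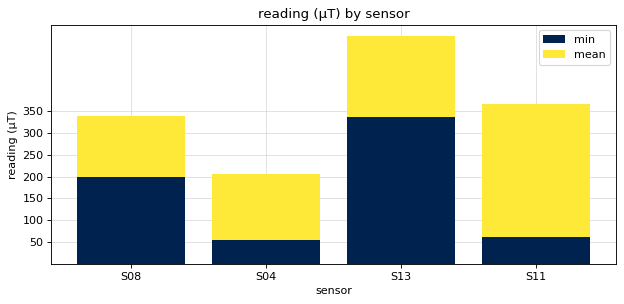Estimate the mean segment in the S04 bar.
≈ 150

mean top ≈ 200, bottom ≈ 50; segment ≈ 150.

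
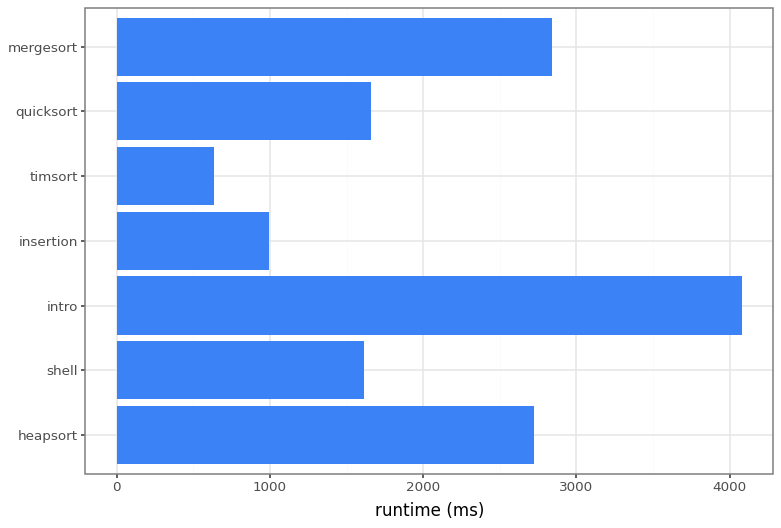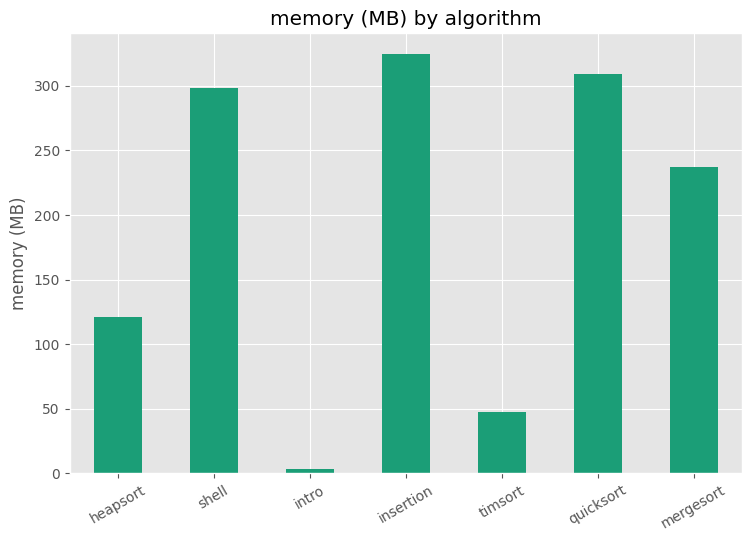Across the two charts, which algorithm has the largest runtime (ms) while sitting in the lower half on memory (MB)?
Chart 2 median memory (MB) ≈ 250; below-median algorithms: heapsort, intro, timsort. Among those, intro has the highest runtime (ms) (≈ 4000).

intro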